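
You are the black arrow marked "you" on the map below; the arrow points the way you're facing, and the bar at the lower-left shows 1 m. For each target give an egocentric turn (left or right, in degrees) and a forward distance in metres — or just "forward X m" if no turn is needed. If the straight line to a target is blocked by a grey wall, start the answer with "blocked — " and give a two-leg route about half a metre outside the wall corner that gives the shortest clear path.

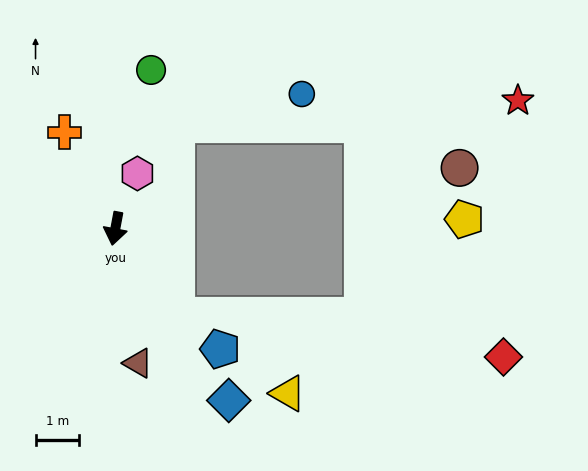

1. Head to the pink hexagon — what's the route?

turn left 169°, forward 1.4 m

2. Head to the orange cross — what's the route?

turn right 142°, forward 2.5 m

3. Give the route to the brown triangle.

turn left 20°, forward 3.1 m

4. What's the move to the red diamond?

blocked — turn left 46°, forward 2.4 m, then turn left 47°, forward 7.6 m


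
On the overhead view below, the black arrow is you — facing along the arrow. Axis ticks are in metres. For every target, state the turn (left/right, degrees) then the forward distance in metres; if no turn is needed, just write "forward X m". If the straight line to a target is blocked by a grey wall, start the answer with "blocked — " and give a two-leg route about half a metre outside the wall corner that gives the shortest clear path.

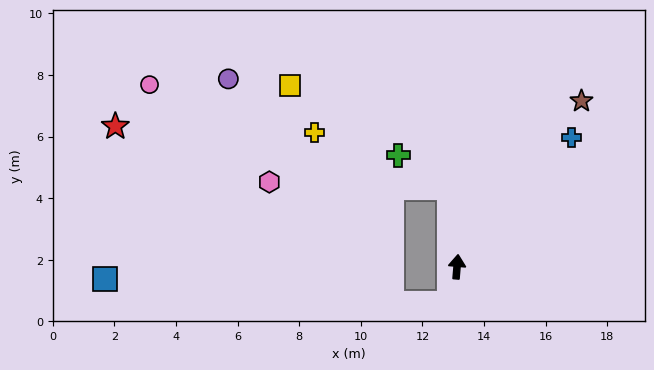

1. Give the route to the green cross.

blocked — turn left 10°, forward 2.6 m, then turn left 53°, forward 2.0 m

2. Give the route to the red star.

blocked — turn left 10°, forward 2.6 m, then turn left 74°, forward 11.0 m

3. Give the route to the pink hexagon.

blocked — turn left 10°, forward 2.6 m, then turn left 83°, forward 5.9 m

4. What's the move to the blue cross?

turn right 37°, forward 5.6 m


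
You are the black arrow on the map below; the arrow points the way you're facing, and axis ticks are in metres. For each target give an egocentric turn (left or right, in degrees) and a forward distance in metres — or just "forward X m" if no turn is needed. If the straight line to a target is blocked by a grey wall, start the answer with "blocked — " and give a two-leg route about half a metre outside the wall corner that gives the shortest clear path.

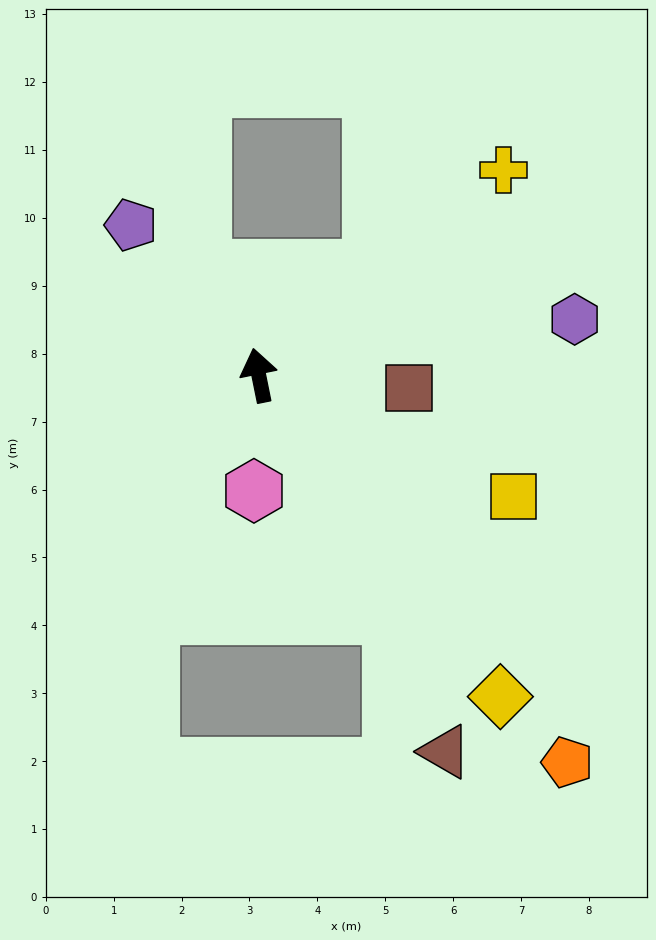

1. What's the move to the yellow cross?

turn right 61°, forward 4.7 m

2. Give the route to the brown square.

turn right 106°, forward 2.2 m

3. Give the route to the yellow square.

turn right 127°, forward 4.2 m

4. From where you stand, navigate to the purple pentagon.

turn left 29°, forward 2.9 m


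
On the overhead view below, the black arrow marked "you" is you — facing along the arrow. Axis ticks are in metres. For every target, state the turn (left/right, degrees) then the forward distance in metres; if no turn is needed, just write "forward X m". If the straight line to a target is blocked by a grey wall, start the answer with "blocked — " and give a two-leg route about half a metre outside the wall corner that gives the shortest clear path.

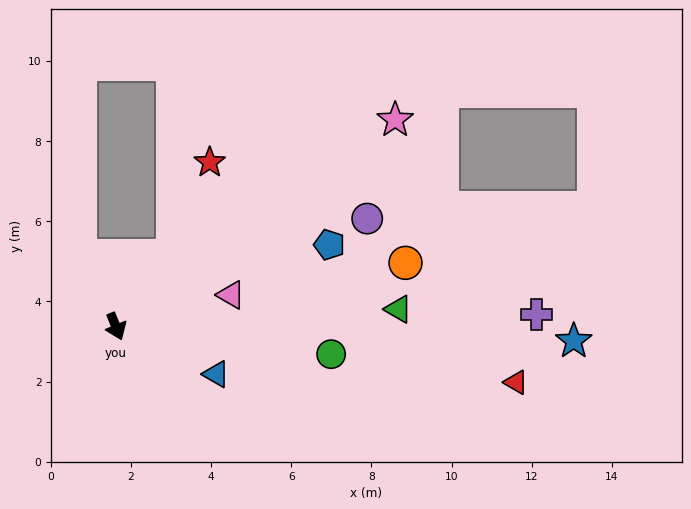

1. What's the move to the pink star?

turn left 104°, forward 8.7 m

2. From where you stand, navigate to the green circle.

turn left 60°, forward 5.4 m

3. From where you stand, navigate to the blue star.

turn left 66°, forward 11.4 m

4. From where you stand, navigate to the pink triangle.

turn left 83°, forward 3.0 m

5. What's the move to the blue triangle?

turn left 42°, forward 2.8 m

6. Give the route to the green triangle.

turn left 71°, forward 7.1 m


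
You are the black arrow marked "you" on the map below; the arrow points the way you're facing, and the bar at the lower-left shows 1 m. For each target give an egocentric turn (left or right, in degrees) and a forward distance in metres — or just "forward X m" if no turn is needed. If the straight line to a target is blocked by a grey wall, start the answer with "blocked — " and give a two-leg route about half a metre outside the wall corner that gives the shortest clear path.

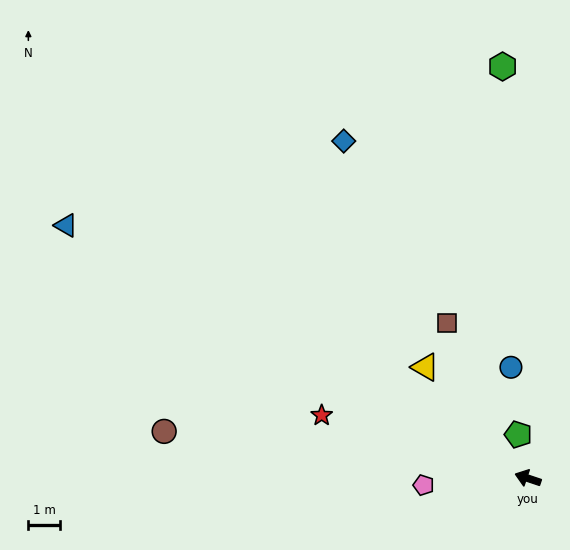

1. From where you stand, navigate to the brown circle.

turn left 11°, forward 11.7 m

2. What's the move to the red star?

forward 6.9 m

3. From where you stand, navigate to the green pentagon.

turn right 59°, forward 1.4 m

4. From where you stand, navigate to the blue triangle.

turn right 10°, forward 16.8 m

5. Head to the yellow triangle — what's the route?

turn right 29°, forward 4.8 m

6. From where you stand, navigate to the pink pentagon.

turn left 22°, forward 3.3 m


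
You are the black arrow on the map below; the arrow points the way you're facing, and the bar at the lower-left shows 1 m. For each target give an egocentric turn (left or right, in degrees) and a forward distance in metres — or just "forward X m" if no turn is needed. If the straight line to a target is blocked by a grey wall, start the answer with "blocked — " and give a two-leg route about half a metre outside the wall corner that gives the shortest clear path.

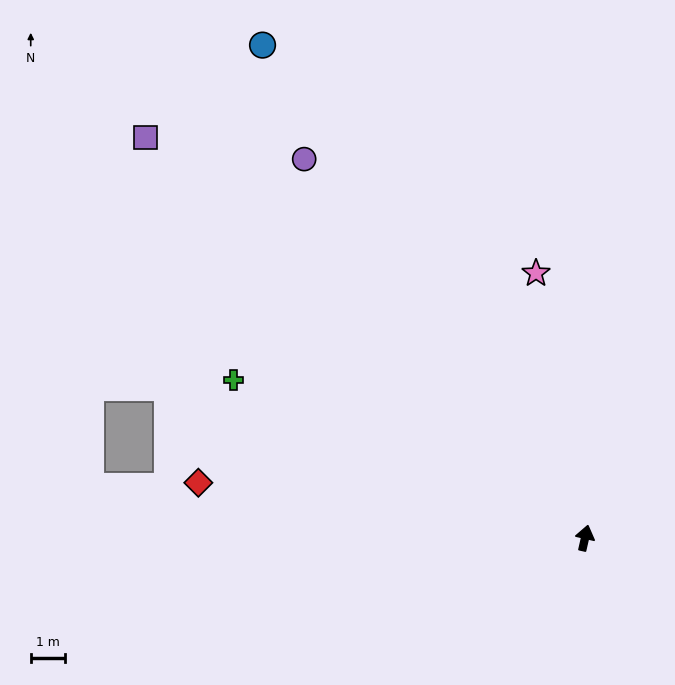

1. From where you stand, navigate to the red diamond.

turn left 95°, forward 11.3 m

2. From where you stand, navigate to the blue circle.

turn left 46°, forward 17.0 m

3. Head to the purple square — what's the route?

turn left 61°, forward 17.1 m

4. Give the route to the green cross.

turn left 79°, forward 11.1 m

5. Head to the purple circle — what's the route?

turn left 49°, forward 13.6 m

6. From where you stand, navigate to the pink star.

turn left 23°, forward 7.8 m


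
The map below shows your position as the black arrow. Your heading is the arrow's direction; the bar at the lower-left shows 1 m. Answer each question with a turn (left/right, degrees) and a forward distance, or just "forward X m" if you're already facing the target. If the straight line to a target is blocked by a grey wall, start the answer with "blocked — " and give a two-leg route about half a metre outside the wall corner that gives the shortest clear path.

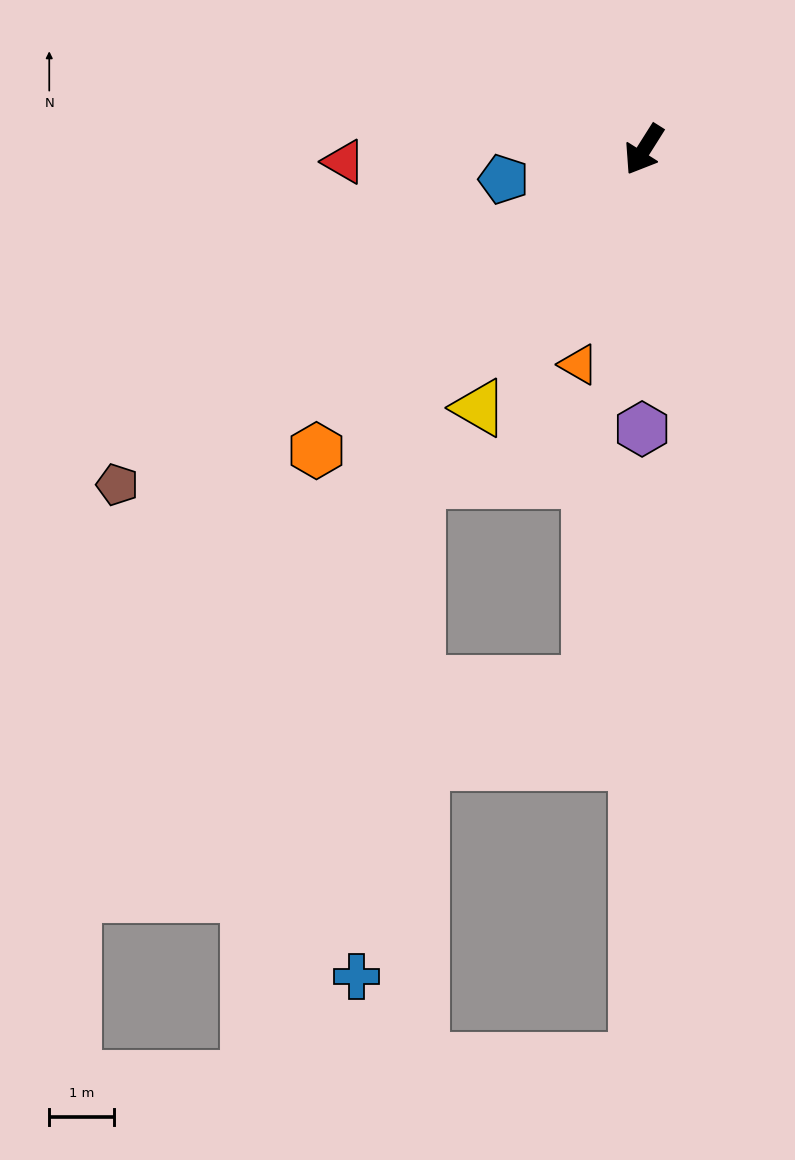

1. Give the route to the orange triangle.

turn left 15°, forward 3.5 m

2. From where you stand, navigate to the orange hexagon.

turn right 15°, forward 6.9 m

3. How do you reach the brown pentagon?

turn right 25°, forward 9.7 m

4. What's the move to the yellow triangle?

forward 4.7 m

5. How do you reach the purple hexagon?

turn left 32°, forward 4.3 m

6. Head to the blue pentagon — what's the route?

turn right 46°, forward 2.2 m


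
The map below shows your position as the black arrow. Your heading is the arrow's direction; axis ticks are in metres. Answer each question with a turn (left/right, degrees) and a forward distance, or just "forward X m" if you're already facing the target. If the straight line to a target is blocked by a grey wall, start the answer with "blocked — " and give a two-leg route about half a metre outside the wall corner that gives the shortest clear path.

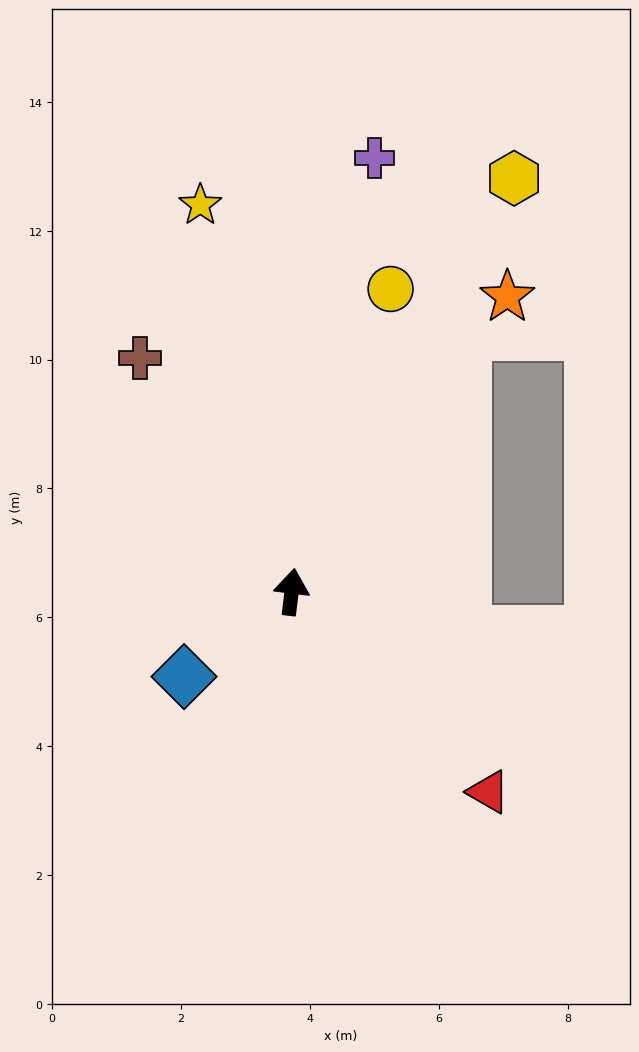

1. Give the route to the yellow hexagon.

turn right 21°, forward 7.3 m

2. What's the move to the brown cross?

turn left 40°, forward 4.3 m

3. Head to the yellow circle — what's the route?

turn right 11°, forward 4.9 m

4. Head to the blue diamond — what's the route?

turn left 135°, forward 2.1 m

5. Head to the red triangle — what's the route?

turn right 128°, forward 4.4 m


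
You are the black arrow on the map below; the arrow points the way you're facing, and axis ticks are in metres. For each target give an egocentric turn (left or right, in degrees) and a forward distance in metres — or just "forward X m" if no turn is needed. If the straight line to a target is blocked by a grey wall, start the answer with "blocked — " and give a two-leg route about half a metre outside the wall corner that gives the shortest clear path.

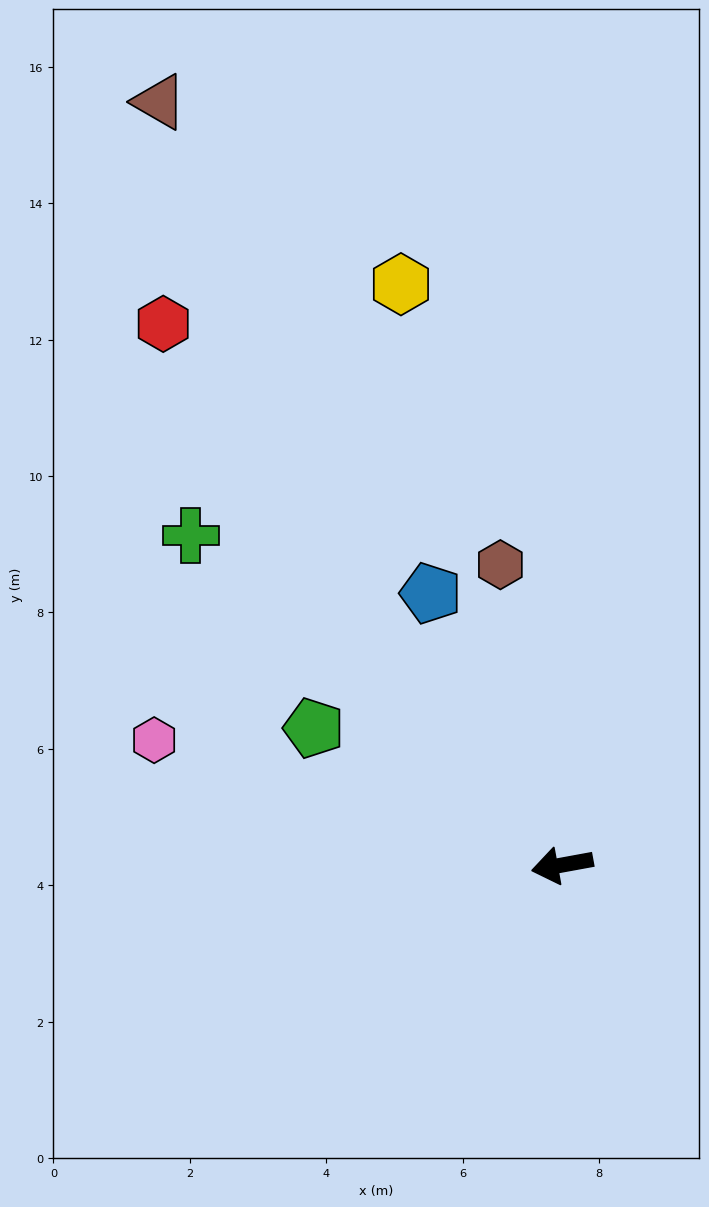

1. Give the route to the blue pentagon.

turn right 75°, forward 4.4 m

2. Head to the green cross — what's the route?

turn right 52°, forward 7.3 m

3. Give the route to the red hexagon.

turn right 64°, forward 9.9 m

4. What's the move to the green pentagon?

turn right 39°, forward 4.2 m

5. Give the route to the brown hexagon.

turn right 89°, forward 4.5 m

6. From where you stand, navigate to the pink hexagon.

turn right 27°, forward 6.3 m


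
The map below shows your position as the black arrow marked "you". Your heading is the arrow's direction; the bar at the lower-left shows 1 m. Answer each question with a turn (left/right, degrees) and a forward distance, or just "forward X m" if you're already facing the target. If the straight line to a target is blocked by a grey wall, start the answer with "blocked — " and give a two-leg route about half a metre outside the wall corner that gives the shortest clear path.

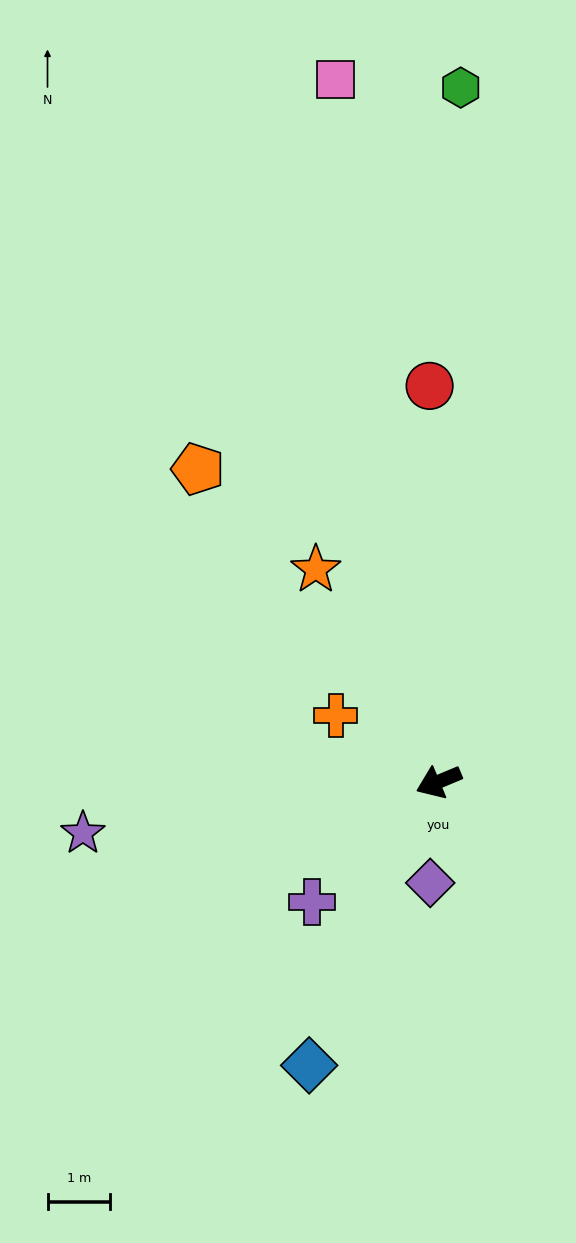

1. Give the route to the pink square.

turn right 104°, forward 11.4 m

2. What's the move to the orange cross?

turn right 56°, forward 2.0 m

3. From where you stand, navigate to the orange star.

turn right 83°, forward 3.9 m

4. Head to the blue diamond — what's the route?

turn left 43°, forward 5.0 m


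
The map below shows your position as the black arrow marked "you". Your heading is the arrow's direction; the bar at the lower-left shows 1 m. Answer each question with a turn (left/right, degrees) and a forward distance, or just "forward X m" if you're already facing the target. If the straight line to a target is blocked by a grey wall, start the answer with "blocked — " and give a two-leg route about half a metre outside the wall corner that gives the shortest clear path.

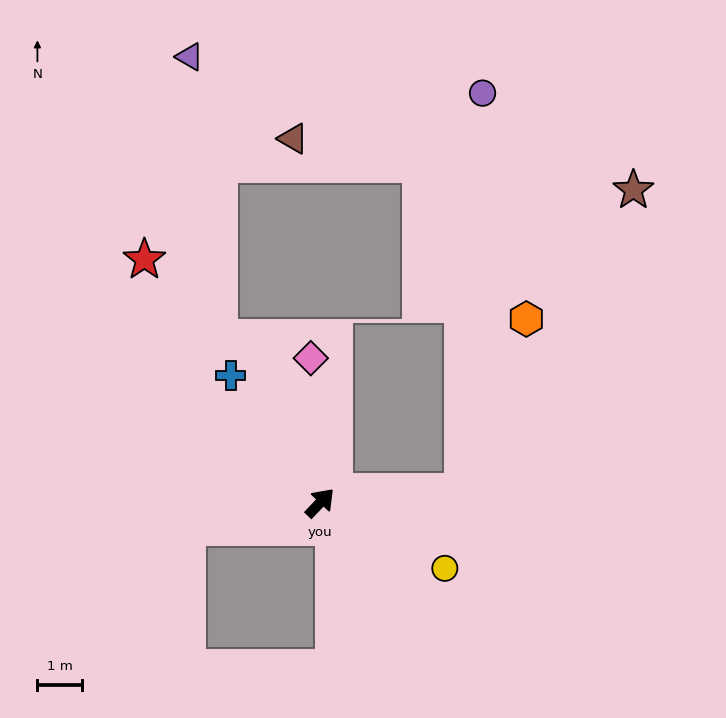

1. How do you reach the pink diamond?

turn left 47°, forward 3.3 m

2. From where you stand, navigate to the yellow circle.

turn right 74°, forward 3.2 m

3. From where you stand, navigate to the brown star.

blocked — turn right 42°, forward 3.2 m, then turn left 56°, forward 7.8 m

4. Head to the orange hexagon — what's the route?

blocked — turn right 42°, forward 3.2 m, then turn left 66°, forward 4.1 m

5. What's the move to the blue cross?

turn left 79°, forward 3.5 m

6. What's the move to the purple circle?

blocked — turn right 42°, forward 3.2 m, then turn left 83°, forward 9.0 m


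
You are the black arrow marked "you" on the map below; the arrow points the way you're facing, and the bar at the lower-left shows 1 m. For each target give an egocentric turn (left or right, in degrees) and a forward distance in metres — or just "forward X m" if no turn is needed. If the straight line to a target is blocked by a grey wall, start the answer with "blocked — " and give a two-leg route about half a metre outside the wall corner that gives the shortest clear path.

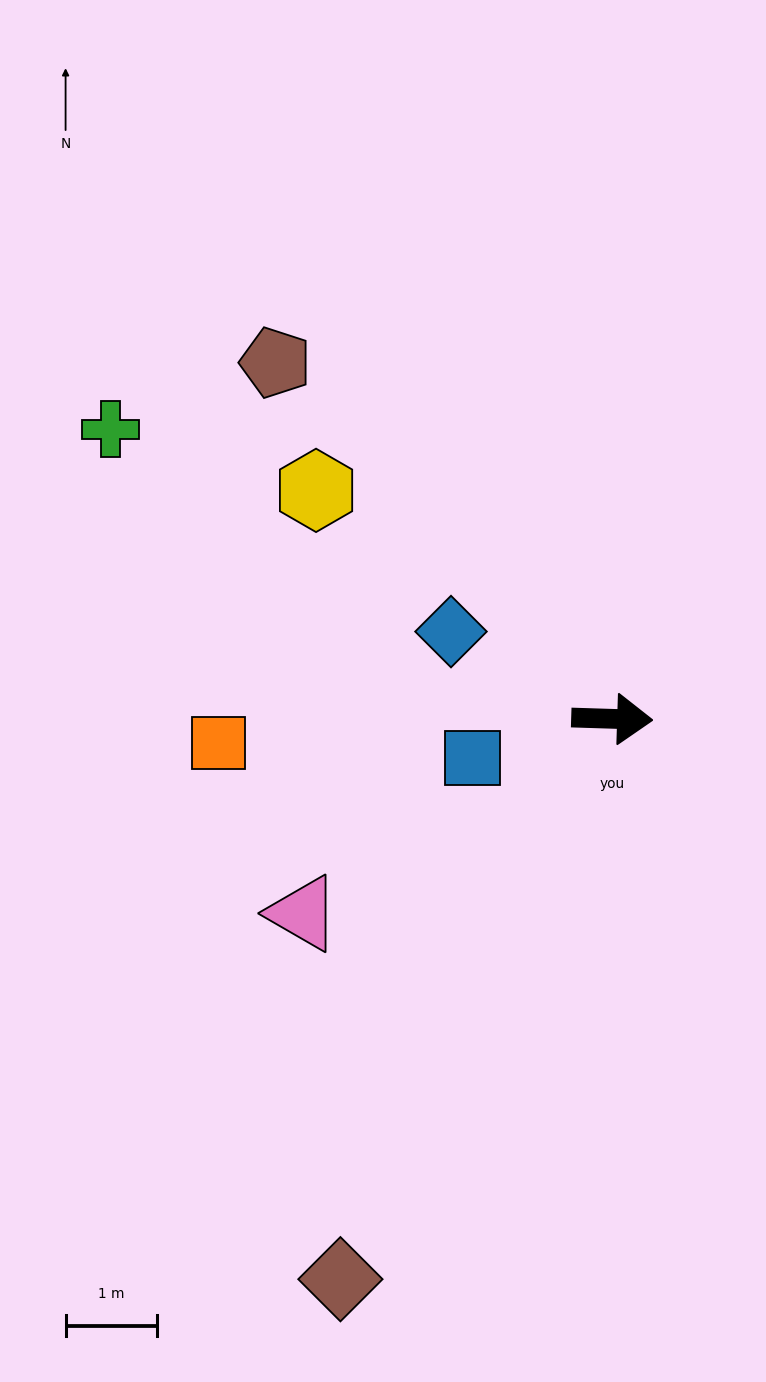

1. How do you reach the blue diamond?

turn left 153°, forward 2.0 m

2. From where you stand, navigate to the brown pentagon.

turn left 135°, forward 5.4 m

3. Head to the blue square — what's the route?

turn right 163°, forward 1.6 m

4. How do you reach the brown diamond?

turn right 114°, forward 6.8 m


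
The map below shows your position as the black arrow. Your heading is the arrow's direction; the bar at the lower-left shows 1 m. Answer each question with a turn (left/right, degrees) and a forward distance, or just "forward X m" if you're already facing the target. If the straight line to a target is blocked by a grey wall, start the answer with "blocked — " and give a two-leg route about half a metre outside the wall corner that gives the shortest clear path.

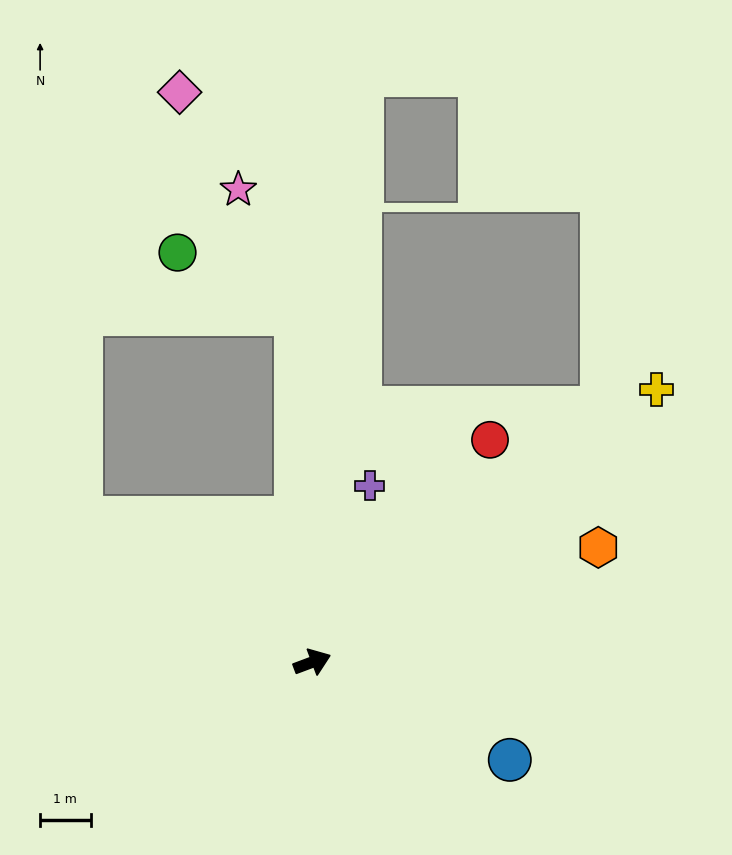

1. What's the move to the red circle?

turn left 31°, forward 5.6 m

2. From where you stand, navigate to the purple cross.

turn left 51°, forward 3.7 m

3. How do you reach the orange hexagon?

forward 6.1 m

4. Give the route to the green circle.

blocked — turn left 72°, forward 6.9 m, then turn left 60°, forward 2.7 m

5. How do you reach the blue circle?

turn right 47°, forward 4.4 m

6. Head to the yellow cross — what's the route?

turn left 18°, forward 8.7 m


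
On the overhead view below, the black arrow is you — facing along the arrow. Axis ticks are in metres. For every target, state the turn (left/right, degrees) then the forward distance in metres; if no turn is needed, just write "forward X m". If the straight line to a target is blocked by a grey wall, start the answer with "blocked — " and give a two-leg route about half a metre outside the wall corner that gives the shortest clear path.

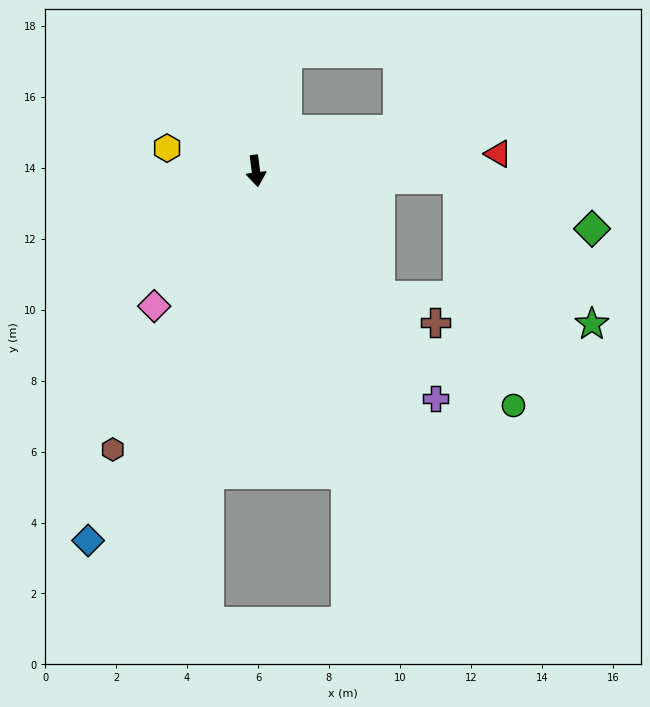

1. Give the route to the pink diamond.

turn right 44°, forward 4.8 m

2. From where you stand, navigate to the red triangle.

turn left 87°, forward 6.9 m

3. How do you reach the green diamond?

blocked — turn left 80°, forward 5.7 m, then turn right 18°, forward 4.0 m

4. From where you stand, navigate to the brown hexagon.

turn right 35°, forward 8.8 m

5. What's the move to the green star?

blocked — turn left 80°, forward 5.7 m, then turn right 45°, forward 5.6 m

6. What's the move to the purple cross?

turn left 31°, forward 8.2 m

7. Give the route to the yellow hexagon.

turn right 112°, forward 2.6 m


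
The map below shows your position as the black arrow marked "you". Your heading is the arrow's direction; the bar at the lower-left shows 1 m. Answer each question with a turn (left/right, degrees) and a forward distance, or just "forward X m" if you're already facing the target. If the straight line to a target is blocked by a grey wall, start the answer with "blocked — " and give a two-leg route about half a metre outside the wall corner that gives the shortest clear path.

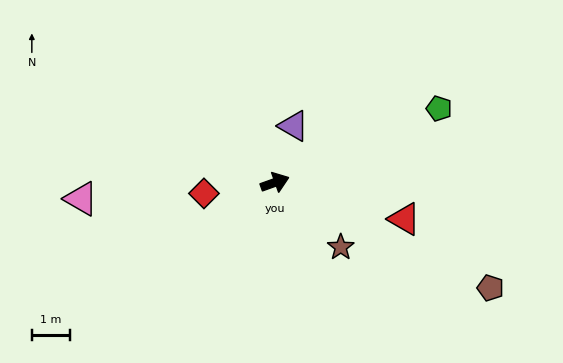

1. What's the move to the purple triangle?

turn left 52°, forward 1.6 m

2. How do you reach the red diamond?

turn left 169°, forward 1.9 m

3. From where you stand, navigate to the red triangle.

turn right 35°, forward 3.5 m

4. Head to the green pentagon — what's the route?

turn left 5°, forward 4.7 m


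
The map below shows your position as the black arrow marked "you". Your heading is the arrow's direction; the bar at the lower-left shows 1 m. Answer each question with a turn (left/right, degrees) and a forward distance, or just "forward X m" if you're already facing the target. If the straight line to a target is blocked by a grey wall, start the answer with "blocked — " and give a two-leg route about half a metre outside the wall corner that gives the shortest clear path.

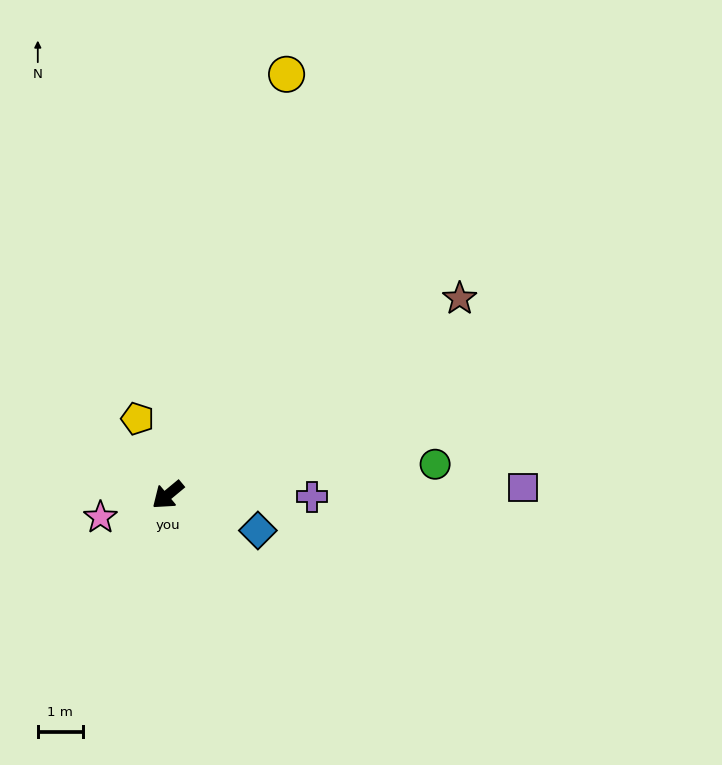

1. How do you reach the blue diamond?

turn left 119°, forward 2.1 m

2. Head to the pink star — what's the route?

turn right 21°, forward 1.6 m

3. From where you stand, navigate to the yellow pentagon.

turn right 108°, forward 1.8 m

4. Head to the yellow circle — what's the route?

turn right 145°, forward 9.7 m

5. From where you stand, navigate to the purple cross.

turn left 140°, forward 3.2 m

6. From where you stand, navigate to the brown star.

turn left 174°, forward 7.8 m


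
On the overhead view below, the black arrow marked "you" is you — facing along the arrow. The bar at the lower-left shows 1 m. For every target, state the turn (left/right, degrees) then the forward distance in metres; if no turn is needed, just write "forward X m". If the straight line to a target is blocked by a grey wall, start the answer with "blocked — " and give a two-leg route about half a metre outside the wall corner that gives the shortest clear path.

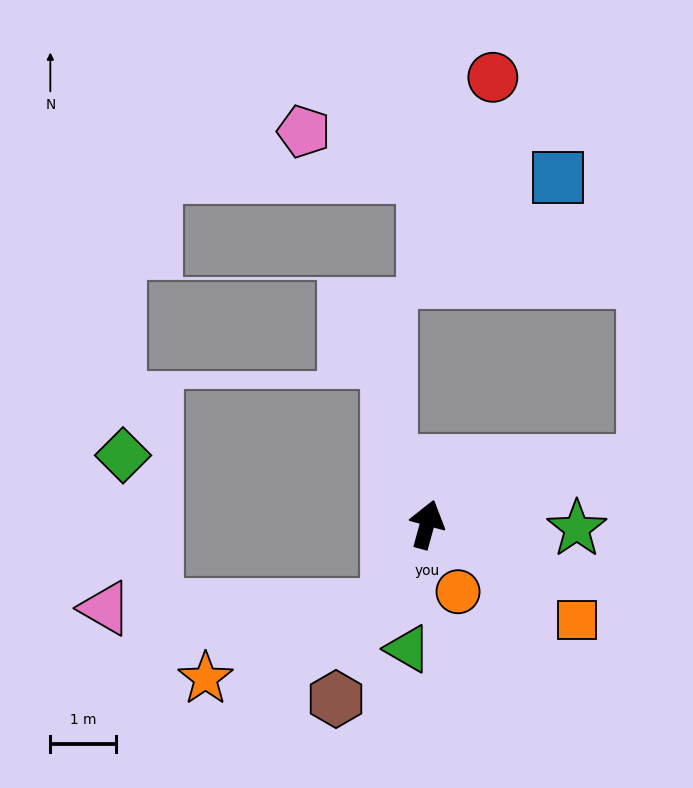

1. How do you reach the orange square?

turn right 107°, forward 2.7 m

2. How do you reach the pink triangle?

blocked — turn left 170°, forward 1.4 m, then turn right 64°, forward 4.3 m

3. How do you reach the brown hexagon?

turn left 168°, forward 3.0 m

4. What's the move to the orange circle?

turn right 140°, forward 1.1 m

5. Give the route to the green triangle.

turn right 173°, forward 1.9 m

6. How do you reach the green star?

turn right 76°, forward 2.3 m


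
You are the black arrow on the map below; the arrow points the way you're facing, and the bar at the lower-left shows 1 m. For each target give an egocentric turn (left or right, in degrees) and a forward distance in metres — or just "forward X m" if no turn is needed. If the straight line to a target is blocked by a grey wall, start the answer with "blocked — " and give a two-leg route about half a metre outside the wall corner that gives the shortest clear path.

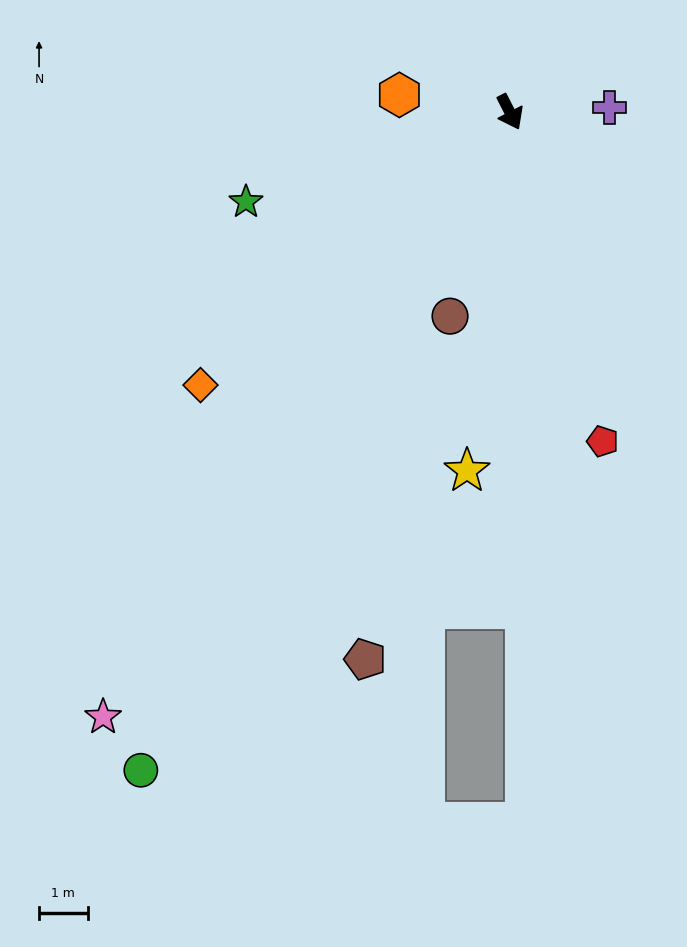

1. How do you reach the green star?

turn right 98°, forward 5.7 m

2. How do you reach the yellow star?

turn right 34°, forward 7.4 m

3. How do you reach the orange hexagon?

turn right 126°, forward 2.3 m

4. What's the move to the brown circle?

turn right 44°, forward 4.4 m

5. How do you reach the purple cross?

turn left 65°, forward 2.1 m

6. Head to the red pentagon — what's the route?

turn right 11°, forward 7.0 m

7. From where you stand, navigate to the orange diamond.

turn right 76°, forward 8.5 m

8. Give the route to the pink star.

turn right 61°, forward 15.0 m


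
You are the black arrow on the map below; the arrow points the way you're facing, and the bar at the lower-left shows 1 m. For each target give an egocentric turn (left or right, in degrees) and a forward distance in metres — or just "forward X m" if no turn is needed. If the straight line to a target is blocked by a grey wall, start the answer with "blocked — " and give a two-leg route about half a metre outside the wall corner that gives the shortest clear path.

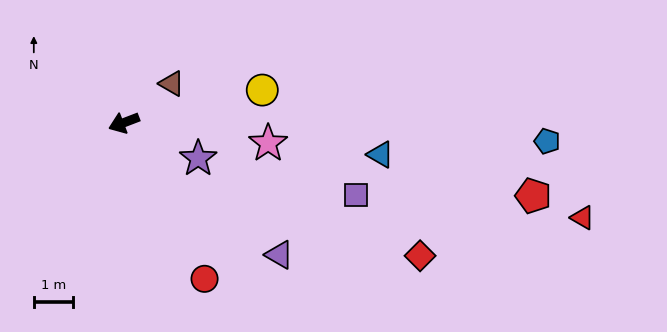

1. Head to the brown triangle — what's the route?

turn right 162°, forward 1.6 m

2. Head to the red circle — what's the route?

turn left 96°, forward 4.5 m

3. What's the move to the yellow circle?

turn left 172°, forward 3.6 m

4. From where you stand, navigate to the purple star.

turn left 133°, forward 2.1 m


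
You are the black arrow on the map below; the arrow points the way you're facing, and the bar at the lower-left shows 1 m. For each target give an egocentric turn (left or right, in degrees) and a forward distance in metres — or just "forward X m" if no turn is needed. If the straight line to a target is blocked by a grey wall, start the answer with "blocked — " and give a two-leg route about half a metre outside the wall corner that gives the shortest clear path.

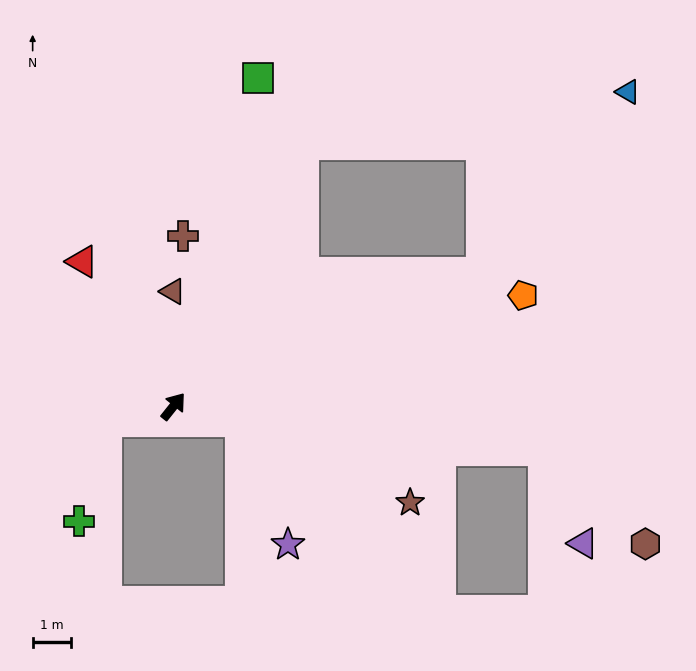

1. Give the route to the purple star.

blocked — turn right 64°, forward 1.8 m, then turn right 57°, forward 3.5 m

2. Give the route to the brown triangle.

turn left 39°, forward 3.0 m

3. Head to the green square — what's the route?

turn left 24°, forward 8.9 m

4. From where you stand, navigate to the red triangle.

turn left 71°, forward 4.5 m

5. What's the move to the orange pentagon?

turn right 34°, forward 9.6 m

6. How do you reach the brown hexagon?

blocked — turn right 58°, forward 9.8 m, then turn right 37°, forward 3.6 m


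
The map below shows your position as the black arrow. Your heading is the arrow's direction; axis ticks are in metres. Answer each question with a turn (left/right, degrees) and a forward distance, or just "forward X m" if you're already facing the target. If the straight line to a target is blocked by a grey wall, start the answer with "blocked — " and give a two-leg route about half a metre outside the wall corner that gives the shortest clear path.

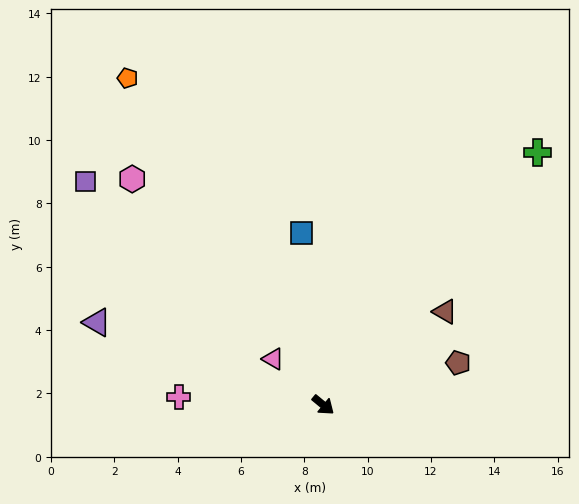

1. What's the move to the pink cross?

turn right 144°, forward 4.6 m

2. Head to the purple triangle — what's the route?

turn right 161°, forward 7.6 m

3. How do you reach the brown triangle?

turn left 77°, forward 4.8 m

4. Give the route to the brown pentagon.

turn left 57°, forward 4.5 m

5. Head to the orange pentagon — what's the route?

turn left 160°, forward 12.0 m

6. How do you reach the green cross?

turn left 89°, forward 10.5 m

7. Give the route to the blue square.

turn left 137°, forward 5.5 m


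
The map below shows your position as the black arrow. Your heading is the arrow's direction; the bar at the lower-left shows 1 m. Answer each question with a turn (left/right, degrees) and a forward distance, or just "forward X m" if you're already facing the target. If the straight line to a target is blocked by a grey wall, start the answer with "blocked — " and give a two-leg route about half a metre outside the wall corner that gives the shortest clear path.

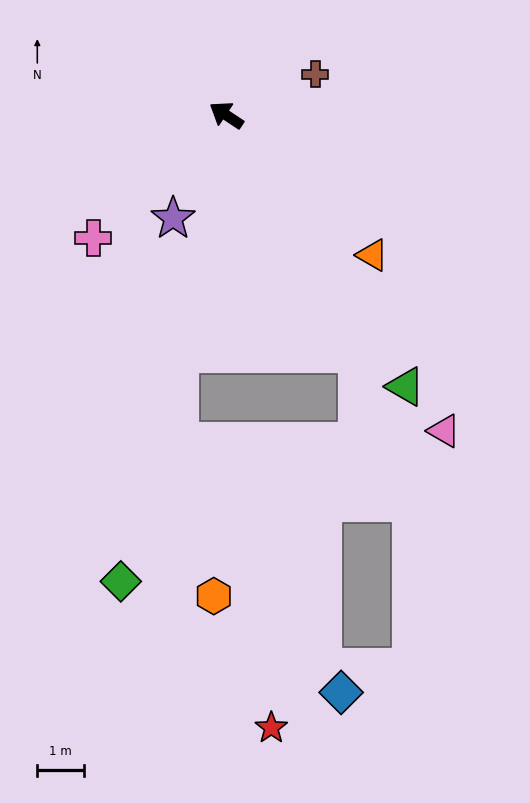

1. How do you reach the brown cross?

turn right 122°, forward 2.1 m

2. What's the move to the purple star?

turn left 96°, forward 2.5 m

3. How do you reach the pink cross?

turn left 76°, forward 3.9 m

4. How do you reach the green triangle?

turn left 157°, forward 7.0 m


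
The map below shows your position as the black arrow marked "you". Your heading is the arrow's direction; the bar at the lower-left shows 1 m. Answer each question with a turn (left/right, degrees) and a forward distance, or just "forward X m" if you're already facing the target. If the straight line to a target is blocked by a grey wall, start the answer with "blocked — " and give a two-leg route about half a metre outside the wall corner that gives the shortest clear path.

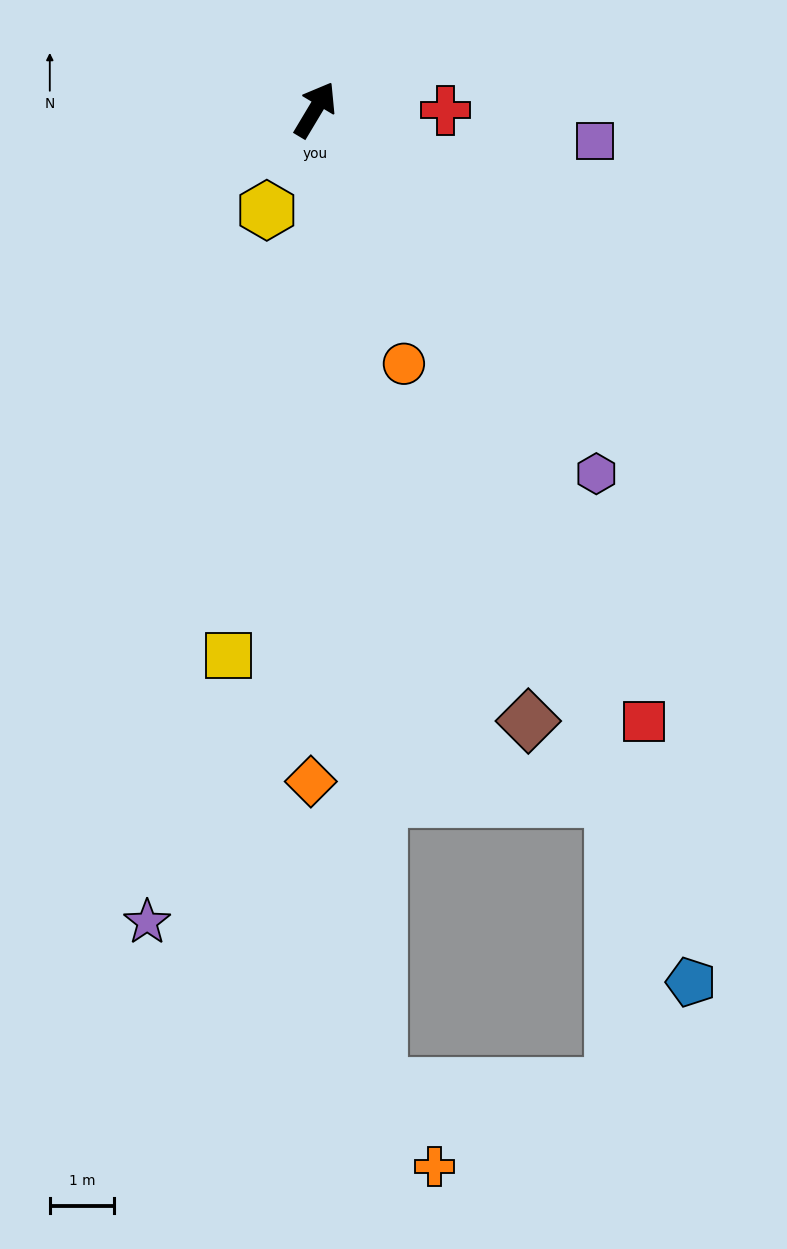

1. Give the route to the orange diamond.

turn right 149°, forward 10.4 m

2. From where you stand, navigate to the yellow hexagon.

turn right 175°, forward 1.7 m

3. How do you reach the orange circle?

turn right 130°, forward 4.2 m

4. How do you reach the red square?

turn right 121°, forward 10.7 m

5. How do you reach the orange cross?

blocked — turn right 145°, forward 15.1 m, then turn left 30°, forward 1.5 m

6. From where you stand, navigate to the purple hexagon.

turn right 111°, forward 7.1 m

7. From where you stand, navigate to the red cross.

turn right 59°, forward 2.0 m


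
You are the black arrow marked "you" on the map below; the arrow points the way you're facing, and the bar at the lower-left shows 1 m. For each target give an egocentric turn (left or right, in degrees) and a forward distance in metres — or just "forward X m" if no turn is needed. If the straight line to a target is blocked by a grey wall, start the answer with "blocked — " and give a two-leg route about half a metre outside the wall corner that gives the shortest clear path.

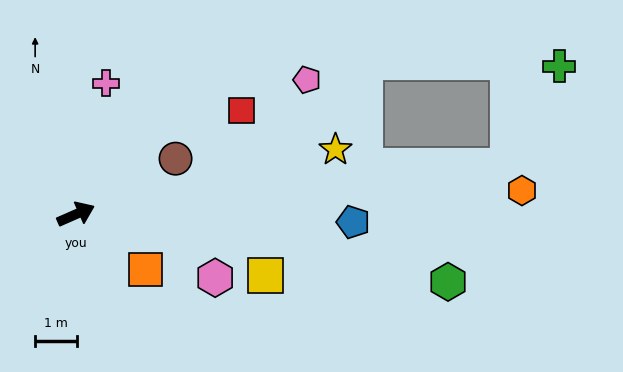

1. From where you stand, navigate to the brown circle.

turn left 5°, forward 2.7 m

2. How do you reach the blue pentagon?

turn right 25°, forward 6.6 m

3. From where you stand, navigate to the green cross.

blocked — turn right 17°, forward 10.3 m, then turn left 56°, forward 2.7 m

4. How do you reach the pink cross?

turn left 53°, forward 3.2 m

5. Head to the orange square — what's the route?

turn right 62°, forward 2.1 m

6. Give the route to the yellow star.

turn right 10°, forward 6.4 m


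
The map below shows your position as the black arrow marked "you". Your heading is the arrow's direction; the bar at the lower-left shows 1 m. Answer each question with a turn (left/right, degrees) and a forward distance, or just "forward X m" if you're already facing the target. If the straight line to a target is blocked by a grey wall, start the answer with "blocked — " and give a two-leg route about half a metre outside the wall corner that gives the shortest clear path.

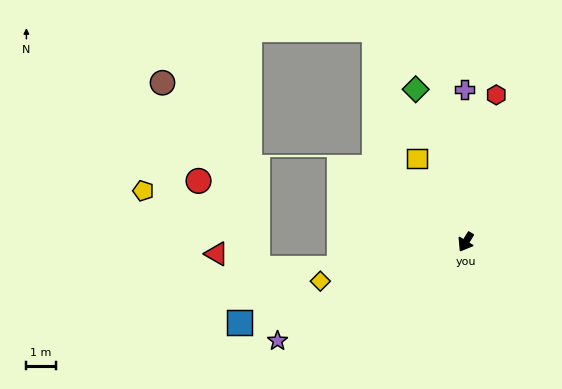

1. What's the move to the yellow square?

turn right 118°, forward 3.3 m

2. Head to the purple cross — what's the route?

turn right 148°, forward 5.2 m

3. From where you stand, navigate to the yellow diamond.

turn right 44°, forward 5.2 m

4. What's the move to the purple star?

turn right 31°, forward 7.3 m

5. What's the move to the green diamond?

turn right 131°, forward 5.5 m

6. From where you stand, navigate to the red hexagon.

turn right 160°, forward 5.2 m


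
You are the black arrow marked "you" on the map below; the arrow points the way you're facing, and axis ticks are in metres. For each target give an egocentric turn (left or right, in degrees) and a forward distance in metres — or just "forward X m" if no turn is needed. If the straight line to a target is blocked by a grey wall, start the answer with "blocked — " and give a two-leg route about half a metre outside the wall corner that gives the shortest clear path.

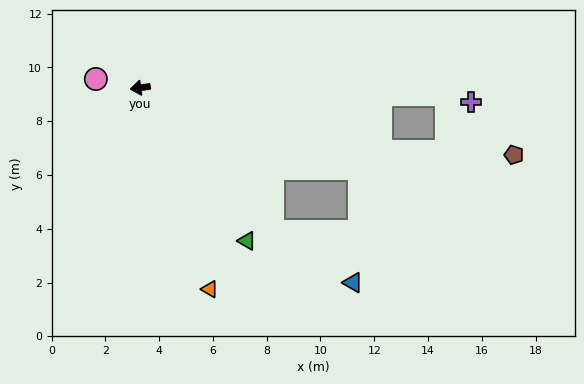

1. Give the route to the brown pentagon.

blocked — turn left 158°, forward 9.3 m, then turn left 13°, forward 5.0 m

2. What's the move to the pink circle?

turn right 19°, forward 1.7 m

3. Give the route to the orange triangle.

turn left 101°, forward 7.9 m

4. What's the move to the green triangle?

turn left 117°, forward 6.9 m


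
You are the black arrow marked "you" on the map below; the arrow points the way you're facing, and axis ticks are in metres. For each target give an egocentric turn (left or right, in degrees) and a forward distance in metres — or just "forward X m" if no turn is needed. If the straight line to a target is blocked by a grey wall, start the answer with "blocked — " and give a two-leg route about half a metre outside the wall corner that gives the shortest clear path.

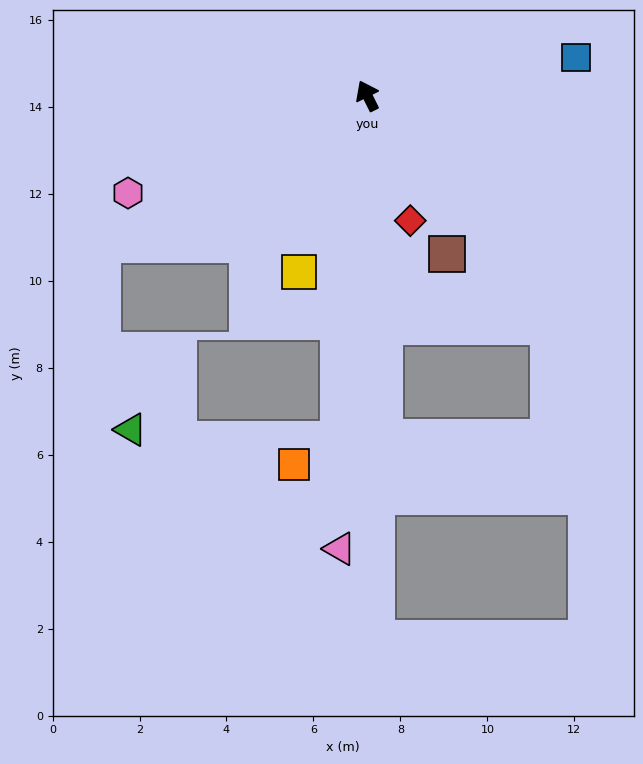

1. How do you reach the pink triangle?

turn left 150°, forward 10.4 m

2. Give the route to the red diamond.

turn left 173°, forward 3.0 m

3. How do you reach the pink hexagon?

turn left 86°, forward 5.9 m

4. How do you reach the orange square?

blocked — turn left 149°, forward 7.9 m, then turn right 56°, forward 1.2 m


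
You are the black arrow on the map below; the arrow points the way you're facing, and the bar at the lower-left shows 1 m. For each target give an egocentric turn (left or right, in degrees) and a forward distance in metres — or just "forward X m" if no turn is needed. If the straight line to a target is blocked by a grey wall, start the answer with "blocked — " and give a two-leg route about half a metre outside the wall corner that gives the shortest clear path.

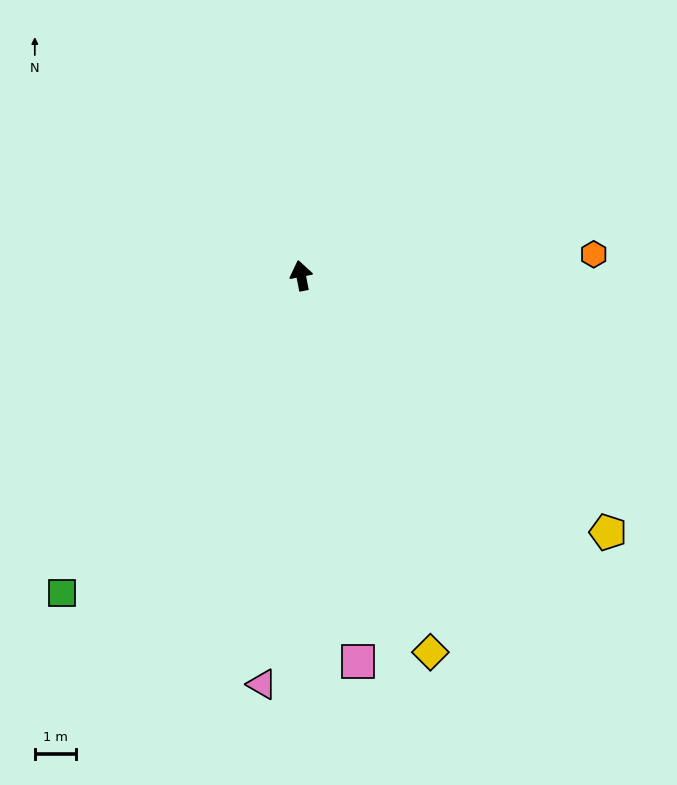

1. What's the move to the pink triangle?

turn left 163°, forward 10.1 m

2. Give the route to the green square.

turn left 132°, forward 9.7 m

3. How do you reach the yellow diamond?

turn right 172°, forward 9.8 m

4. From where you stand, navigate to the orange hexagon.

turn right 97°, forward 7.2 m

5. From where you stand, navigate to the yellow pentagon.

turn right 141°, forward 9.8 m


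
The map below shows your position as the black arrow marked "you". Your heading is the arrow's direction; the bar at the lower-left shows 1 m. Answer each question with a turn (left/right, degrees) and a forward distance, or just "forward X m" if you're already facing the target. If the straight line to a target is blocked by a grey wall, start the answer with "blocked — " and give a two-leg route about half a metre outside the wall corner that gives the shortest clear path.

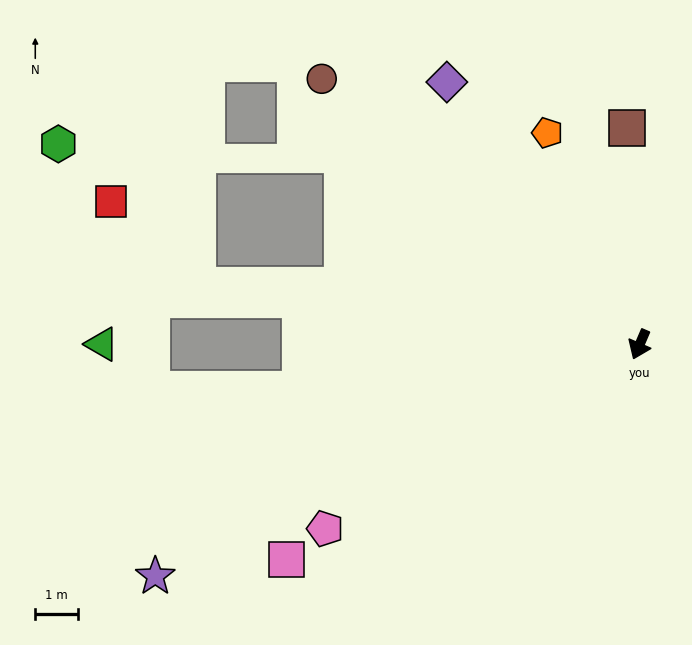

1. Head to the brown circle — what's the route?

turn right 107°, forward 9.6 m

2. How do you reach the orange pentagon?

turn right 133°, forward 5.4 m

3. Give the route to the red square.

blocked — turn right 74°, forward 10.4 m, then turn right 37°, forward 2.8 m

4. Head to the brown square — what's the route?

turn right 153°, forward 5.0 m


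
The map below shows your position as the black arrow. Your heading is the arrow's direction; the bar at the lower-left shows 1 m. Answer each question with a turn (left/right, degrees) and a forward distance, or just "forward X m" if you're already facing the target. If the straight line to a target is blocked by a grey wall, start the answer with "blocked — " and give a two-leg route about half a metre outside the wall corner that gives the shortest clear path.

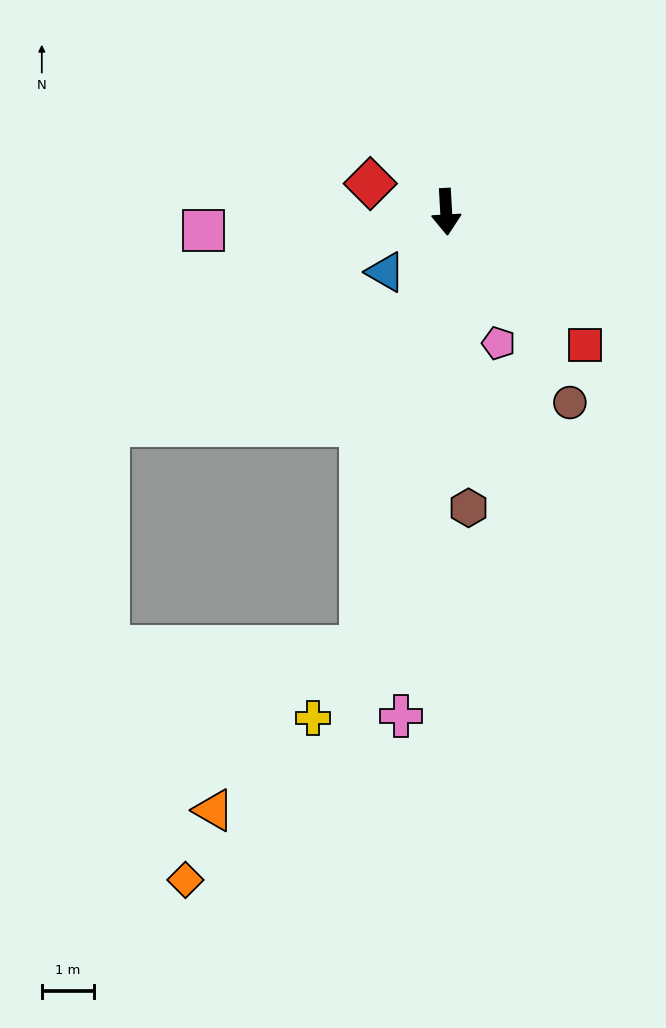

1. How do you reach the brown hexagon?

forward 5.7 m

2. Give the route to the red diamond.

turn right 114°, forward 1.6 m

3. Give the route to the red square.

turn left 43°, forward 3.7 m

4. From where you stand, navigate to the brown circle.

turn left 30°, forward 4.4 m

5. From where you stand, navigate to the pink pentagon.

turn left 19°, forward 2.7 m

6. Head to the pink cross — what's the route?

turn right 8°, forward 9.7 m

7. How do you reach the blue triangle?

turn right 48°, forward 1.6 m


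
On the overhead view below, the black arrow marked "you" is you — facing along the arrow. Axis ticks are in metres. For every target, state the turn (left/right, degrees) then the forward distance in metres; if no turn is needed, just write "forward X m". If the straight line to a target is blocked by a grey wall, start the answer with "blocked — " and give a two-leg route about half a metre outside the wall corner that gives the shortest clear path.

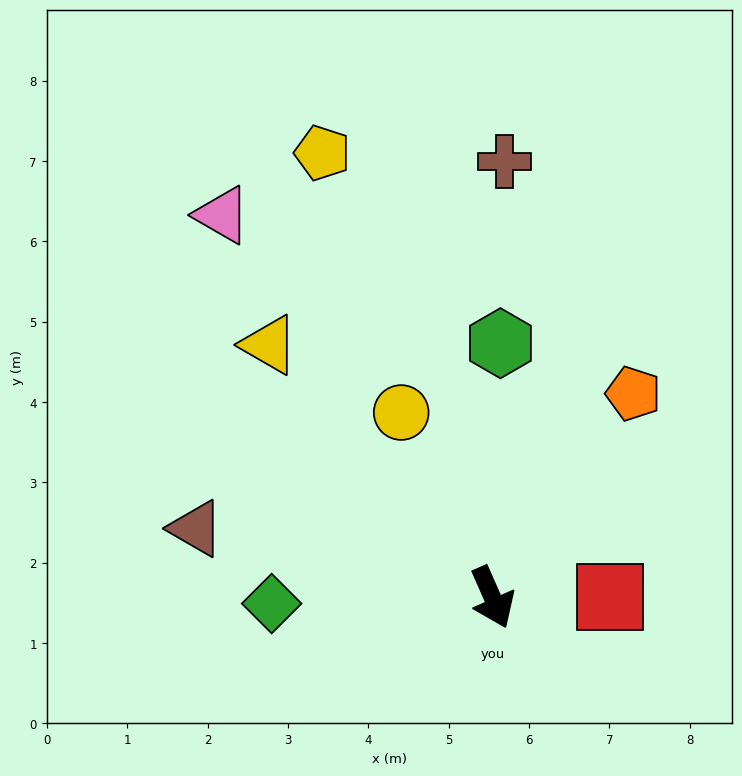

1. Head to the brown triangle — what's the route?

turn right 127°, forward 3.8 m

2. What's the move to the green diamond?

turn right 112°, forward 2.7 m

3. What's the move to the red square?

turn left 66°, forward 1.5 m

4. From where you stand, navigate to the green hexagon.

turn left 154°, forward 3.2 m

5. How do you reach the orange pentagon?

turn left 122°, forward 3.1 m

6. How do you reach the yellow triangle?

turn right 162°, forward 4.2 m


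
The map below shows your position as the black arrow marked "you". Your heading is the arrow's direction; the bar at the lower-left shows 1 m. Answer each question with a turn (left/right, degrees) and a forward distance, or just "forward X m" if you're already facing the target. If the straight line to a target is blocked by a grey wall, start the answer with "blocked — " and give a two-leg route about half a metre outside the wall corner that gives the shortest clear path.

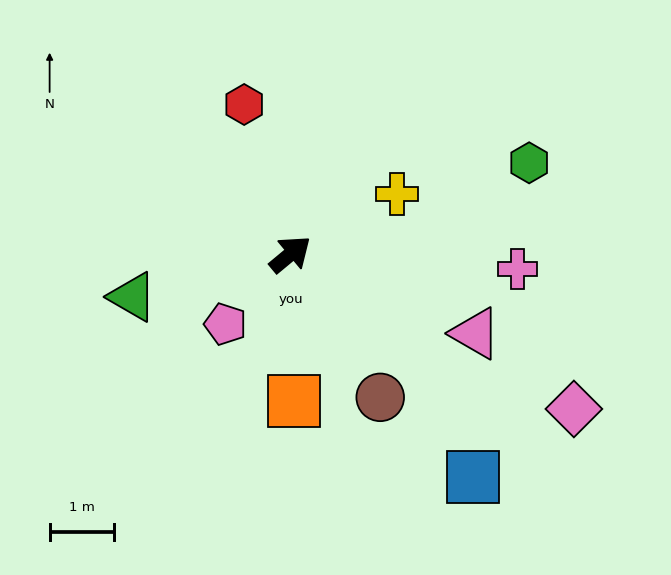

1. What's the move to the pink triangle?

turn right 63°, forward 3.1 m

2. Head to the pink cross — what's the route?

turn right 43°, forward 3.5 m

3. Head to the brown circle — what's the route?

turn right 98°, forward 2.6 m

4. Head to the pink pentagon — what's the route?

turn right 173°, forward 1.5 m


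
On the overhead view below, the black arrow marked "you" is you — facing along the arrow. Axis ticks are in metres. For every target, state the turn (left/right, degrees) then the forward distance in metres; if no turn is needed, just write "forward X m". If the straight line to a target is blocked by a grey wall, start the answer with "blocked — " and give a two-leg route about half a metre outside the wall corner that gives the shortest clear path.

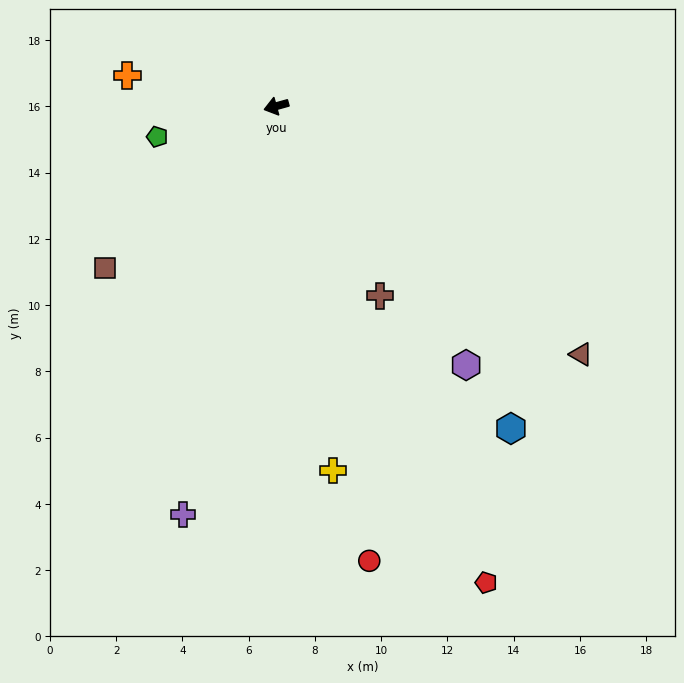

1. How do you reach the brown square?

turn left 28°, forward 7.1 m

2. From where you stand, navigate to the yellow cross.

turn left 83°, forward 11.1 m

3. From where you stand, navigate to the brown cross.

turn left 103°, forward 6.5 m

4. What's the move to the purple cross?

turn left 62°, forward 12.6 m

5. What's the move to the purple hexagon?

turn left 111°, forward 9.7 m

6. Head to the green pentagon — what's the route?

forward 3.7 m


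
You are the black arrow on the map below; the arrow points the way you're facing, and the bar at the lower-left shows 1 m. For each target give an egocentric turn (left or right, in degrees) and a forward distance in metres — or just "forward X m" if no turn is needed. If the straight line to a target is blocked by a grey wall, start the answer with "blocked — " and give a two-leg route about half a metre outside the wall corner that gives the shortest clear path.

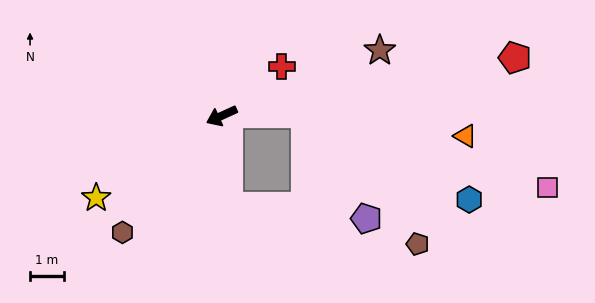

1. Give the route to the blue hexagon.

blocked — turn left 157°, forward 2.5 m, then turn right 29°, forward 5.4 m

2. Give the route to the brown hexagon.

turn left 25°, forward 4.5 m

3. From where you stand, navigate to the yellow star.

turn left 9°, forward 4.4 m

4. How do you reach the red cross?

turn right 165°, forward 2.3 m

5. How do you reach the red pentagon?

turn left 167°, forward 8.8 m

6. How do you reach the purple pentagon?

blocked — turn left 157°, forward 2.5 m, then turn right 61°, forward 3.6 m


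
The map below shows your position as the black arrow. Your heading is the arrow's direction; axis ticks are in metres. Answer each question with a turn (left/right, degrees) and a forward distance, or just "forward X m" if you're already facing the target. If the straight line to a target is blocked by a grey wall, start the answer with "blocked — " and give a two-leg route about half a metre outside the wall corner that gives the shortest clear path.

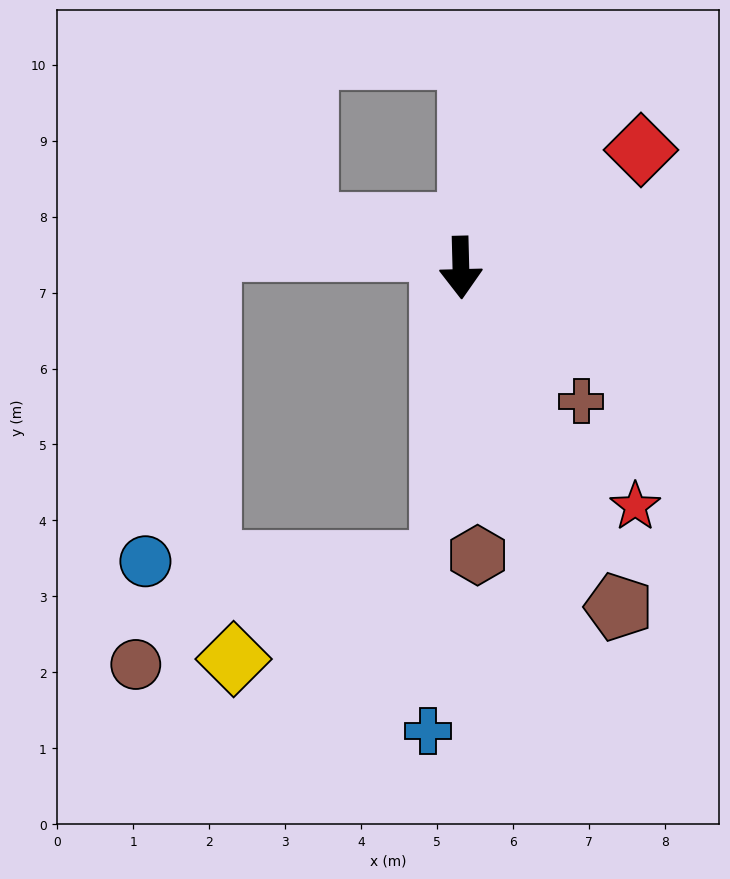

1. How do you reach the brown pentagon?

turn left 23°, forward 4.9 m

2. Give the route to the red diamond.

turn left 122°, forward 2.8 m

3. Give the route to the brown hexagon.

forward 3.8 m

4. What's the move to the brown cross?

turn left 41°, forward 2.4 m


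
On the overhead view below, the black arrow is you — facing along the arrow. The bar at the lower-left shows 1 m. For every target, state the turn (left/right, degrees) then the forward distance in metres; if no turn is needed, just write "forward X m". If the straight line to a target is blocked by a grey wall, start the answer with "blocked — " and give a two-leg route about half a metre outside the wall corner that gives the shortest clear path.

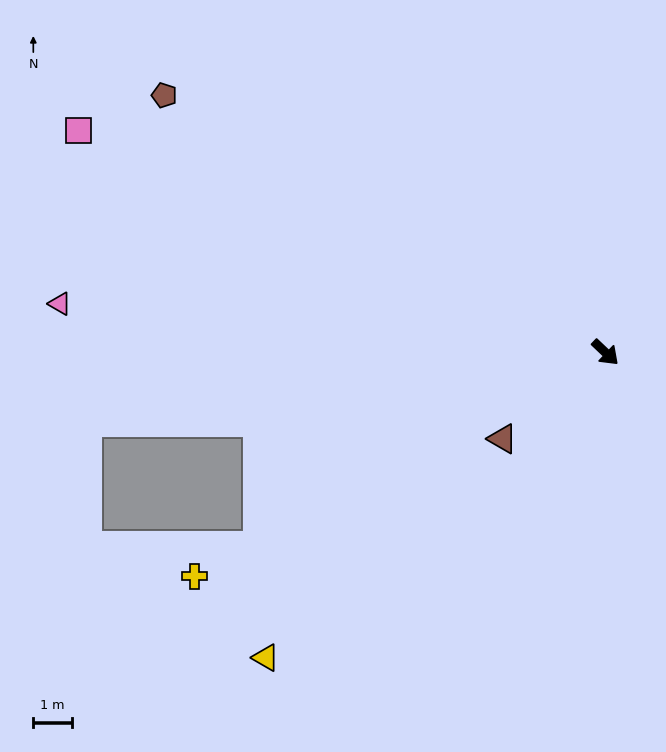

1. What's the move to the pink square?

turn right 159°, forward 14.8 m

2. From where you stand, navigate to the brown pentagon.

turn right 167°, forward 13.2 m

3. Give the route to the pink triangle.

turn right 142°, forward 14.2 m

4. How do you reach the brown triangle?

turn right 97°, forward 3.5 m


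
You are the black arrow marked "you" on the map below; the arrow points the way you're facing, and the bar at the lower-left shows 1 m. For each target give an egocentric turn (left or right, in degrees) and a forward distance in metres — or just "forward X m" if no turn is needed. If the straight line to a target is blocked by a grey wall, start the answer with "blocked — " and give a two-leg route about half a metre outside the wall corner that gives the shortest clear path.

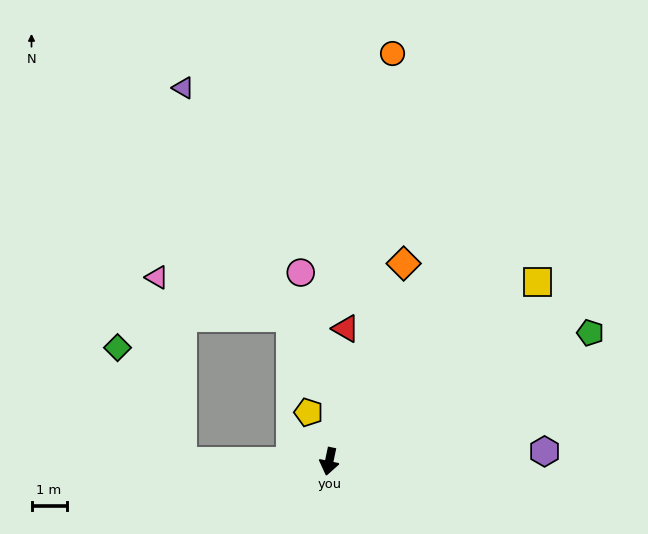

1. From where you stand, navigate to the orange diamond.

turn left 171°, forward 6.0 m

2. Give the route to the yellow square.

turn left 143°, forward 7.8 m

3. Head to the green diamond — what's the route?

blocked — turn right 78°, forward 4.2 m, then turn right 61°, forward 3.7 m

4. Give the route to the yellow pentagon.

turn right 145°, forward 1.5 m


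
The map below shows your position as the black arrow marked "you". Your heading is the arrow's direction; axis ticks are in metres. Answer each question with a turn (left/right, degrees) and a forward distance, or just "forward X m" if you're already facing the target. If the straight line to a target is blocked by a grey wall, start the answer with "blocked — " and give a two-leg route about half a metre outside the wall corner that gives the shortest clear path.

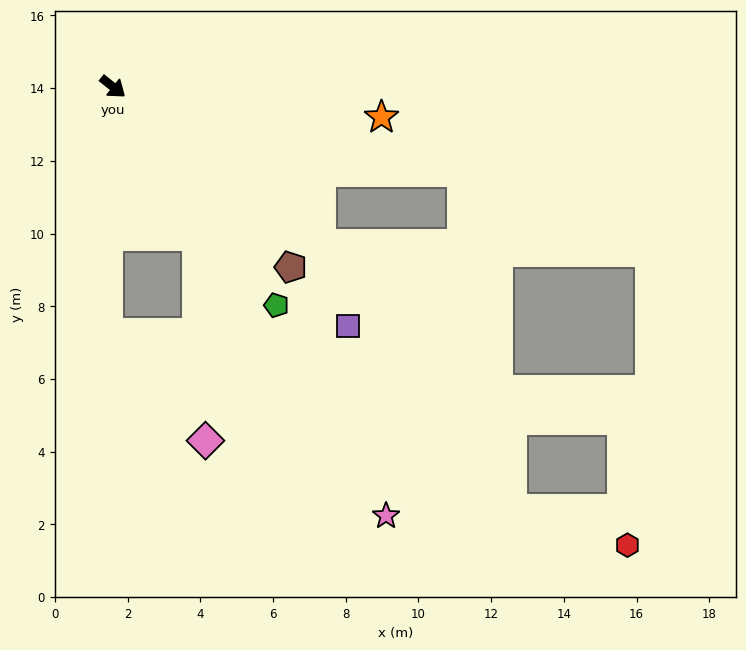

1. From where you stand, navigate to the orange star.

turn left 32°, forward 7.4 m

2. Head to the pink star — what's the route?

turn right 19°, forward 14.0 m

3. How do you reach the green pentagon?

turn right 15°, forward 7.5 m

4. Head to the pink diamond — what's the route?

blocked — turn right 22°, forward 4.7 m, then turn right 27°, forward 5.6 m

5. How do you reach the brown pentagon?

turn right 7°, forward 7.0 m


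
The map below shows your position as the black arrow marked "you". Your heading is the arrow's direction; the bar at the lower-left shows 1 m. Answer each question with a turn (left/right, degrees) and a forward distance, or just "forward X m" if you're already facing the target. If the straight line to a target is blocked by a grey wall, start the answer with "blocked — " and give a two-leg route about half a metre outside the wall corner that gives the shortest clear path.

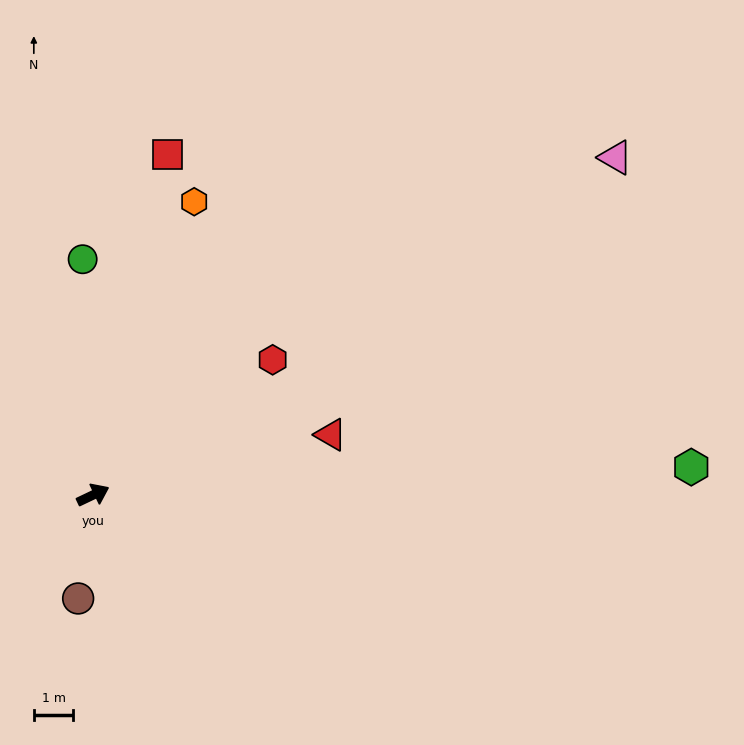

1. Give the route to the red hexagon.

turn left 12°, forward 5.7 m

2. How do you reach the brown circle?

turn right 124°, forward 2.6 m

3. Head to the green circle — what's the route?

turn left 67°, forward 6.0 m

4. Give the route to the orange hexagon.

turn left 46°, forward 7.8 m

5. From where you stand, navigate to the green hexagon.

turn right 23°, forward 15.1 m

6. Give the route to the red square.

turn left 52°, forward 8.8 m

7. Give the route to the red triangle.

turn right 11°, forward 6.2 m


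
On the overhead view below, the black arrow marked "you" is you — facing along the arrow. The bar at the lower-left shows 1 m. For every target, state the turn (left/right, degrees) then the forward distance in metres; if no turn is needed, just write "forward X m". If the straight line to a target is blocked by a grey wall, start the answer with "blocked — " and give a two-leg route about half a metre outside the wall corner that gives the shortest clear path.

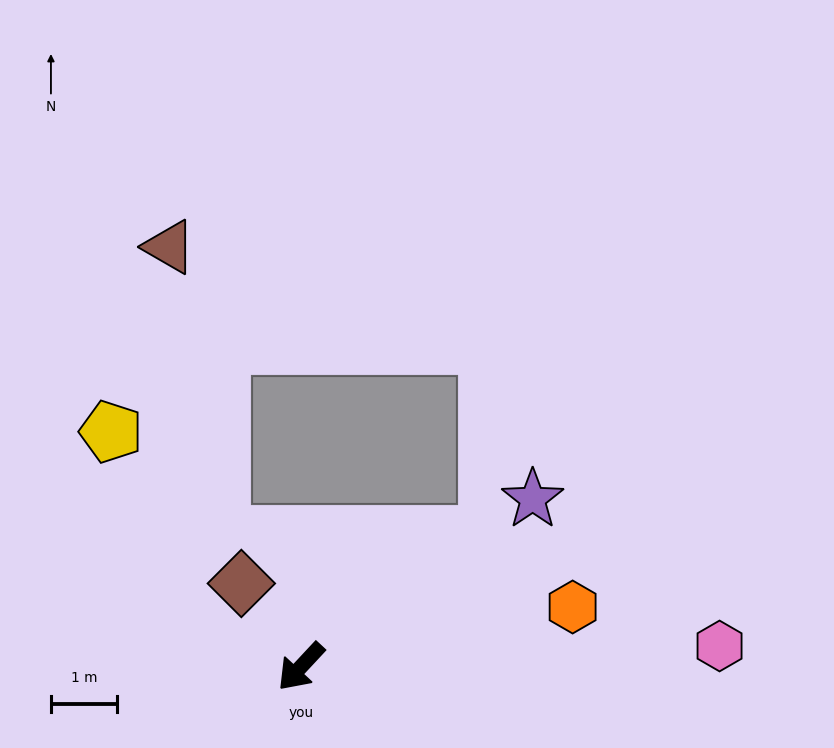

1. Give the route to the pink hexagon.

turn left 136°, forward 6.3 m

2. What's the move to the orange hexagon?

turn left 145°, forward 4.2 m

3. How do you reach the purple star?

turn left 169°, forward 4.3 m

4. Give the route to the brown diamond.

turn right 101°, forward 1.5 m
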